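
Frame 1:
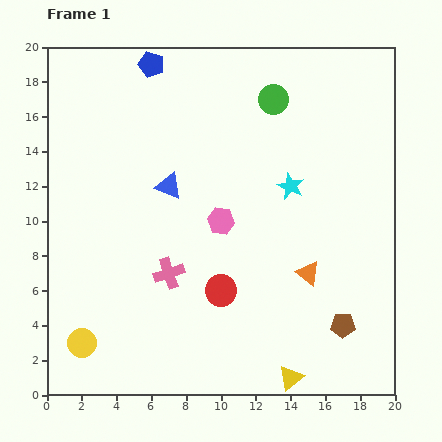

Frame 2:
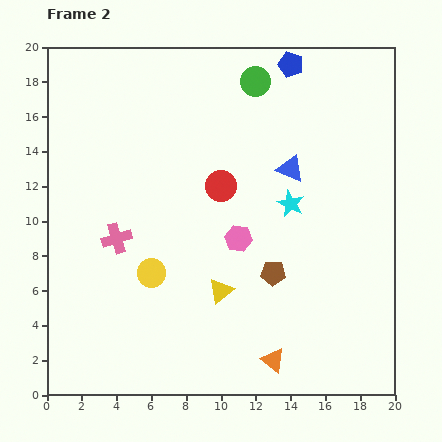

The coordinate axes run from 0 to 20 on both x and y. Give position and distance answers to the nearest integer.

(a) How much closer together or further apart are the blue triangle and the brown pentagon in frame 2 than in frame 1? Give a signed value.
-7

Distance in frame 1: 13. Distance in frame 2: 6.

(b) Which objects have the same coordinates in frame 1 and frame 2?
none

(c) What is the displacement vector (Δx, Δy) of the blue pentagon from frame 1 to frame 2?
(8, 0)

The blue pentagon was at (6, 19) in frame 1 and (14, 19) in frame 2.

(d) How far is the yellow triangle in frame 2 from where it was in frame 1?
6

The yellow triangle moved from (14, 1) to (10, 6), a distance of √(4² + 5²) ≈ 6.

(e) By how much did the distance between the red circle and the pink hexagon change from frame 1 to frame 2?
-1

Distance in frame 1: 4. Distance in frame 2: 3.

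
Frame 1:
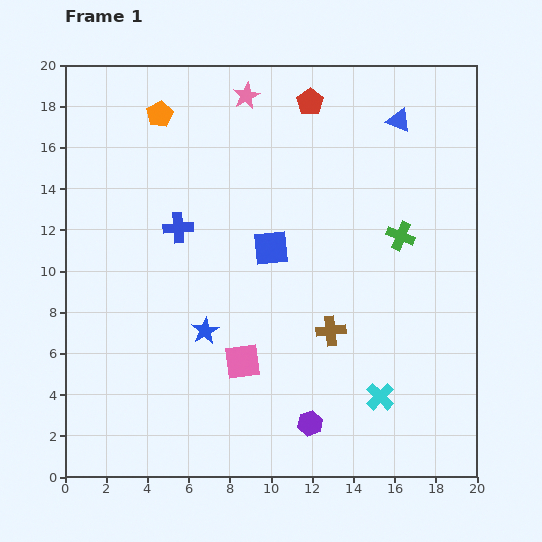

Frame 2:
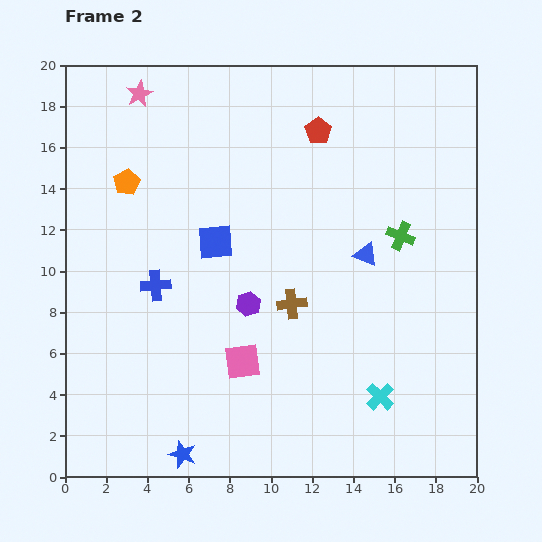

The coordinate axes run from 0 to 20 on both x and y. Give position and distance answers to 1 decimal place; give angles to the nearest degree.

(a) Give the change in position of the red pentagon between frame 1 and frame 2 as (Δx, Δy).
(0.4, -1.4)

The red pentagon was at (11.9, 18.2) in frame 1 and (12.3, 16.8) in frame 2.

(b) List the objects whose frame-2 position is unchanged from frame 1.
the pink square, the cyan cross, the green cross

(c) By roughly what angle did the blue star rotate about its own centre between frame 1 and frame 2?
23° counter-clockwise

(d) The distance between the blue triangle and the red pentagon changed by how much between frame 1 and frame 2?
+2.0

Distance in frame 1: 4.4. Distance in frame 2: 6.4.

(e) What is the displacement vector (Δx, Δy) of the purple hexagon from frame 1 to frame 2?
(-3.0, 5.8)

The purple hexagon was at (11.9, 2.6) in frame 1 and (8.9, 8.4) in frame 2.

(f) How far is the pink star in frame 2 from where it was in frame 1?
5.2

The pink star moved from (8.8, 18.5) to (3.6, 18.6), a distance of √(5.2² + 0.1²) ≈ 5.2.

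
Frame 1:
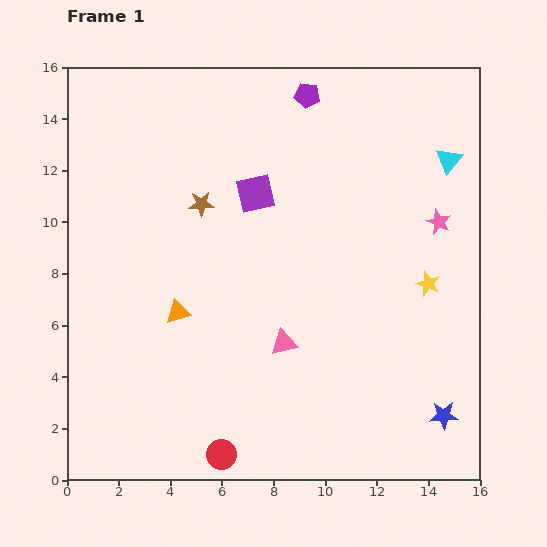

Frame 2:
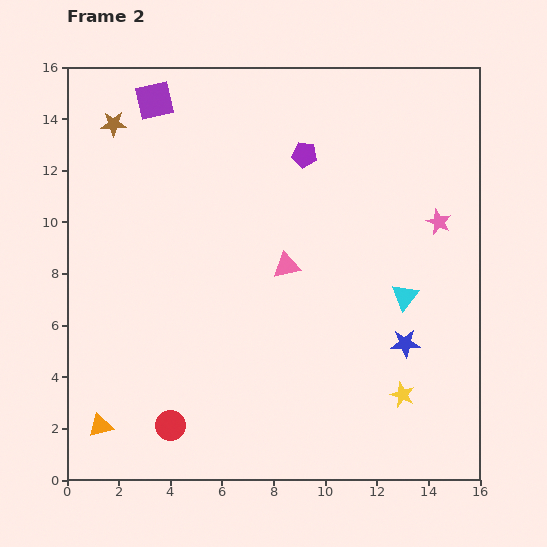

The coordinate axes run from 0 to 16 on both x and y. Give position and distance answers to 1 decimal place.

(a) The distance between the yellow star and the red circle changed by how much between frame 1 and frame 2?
-1.3

Distance in frame 1: 10.4. Distance in frame 2: 9.1.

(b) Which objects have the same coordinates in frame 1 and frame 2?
the pink star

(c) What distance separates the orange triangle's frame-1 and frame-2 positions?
5.3

The orange triangle moved from (4.3, 6.5) to (1.3, 2.1), a distance of √(3.0² + 4.4²) ≈ 5.3.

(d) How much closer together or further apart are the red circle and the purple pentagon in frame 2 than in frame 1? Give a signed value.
-2.6

Distance in frame 1: 14.3. Distance in frame 2: 11.7.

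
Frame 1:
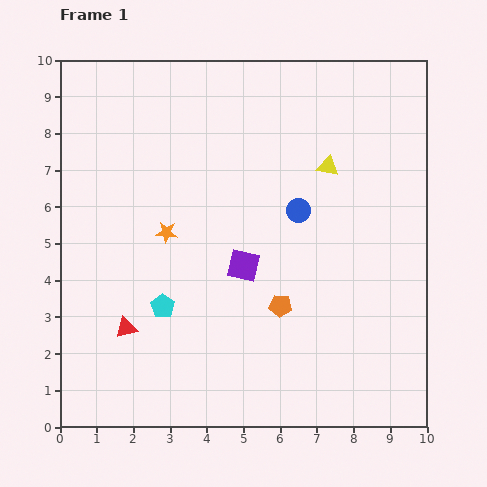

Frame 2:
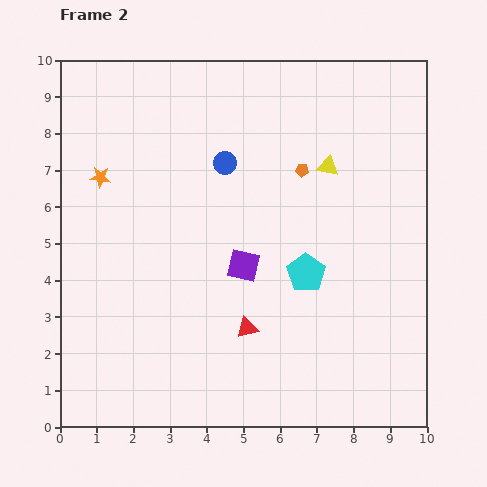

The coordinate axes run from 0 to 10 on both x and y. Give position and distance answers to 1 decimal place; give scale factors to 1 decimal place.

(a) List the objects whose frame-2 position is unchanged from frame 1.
the purple square, the yellow triangle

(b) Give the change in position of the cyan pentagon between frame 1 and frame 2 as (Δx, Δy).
(3.9, 0.9)

The cyan pentagon was at (2.8, 3.3) in frame 1 and (6.7, 4.2) in frame 2.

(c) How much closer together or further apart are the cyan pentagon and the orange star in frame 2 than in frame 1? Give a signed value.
+4.2

Distance in frame 1: 2.0. Distance in frame 2: 6.2.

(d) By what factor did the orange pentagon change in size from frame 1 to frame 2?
0.6×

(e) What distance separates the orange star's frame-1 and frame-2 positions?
2.3

The orange star moved from (2.9, 5.3) to (1.1, 6.8), a distance of √(1.8² + 1.5²) ≈ 2.3.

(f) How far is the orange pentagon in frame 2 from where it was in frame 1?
3.7

The orange pentagon moved from (6.0, 3.3) to (6.6, 7.0), a distance of √(0.6² + 3.7²) ≈ 3.7.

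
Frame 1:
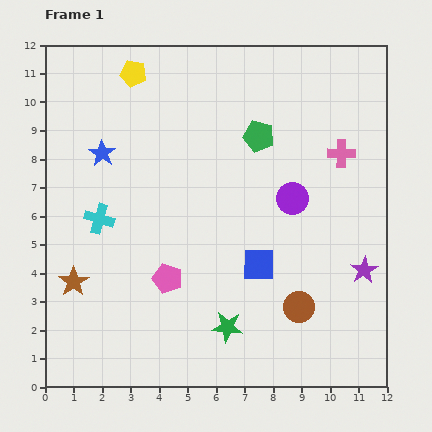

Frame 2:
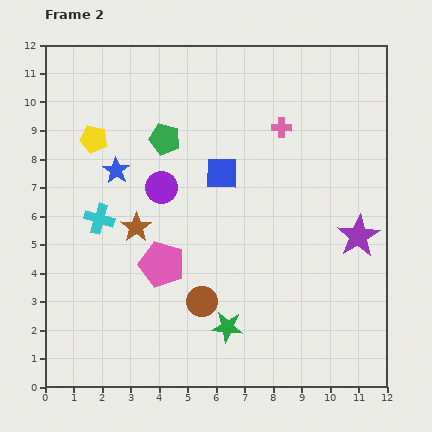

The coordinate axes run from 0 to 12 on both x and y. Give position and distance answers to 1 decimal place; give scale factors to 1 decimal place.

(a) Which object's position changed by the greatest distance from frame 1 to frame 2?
the purple circle

(moved 4.6; next 3.5)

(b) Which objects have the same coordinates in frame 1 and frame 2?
the cyan cross, the green star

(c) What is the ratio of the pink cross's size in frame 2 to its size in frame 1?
0.7×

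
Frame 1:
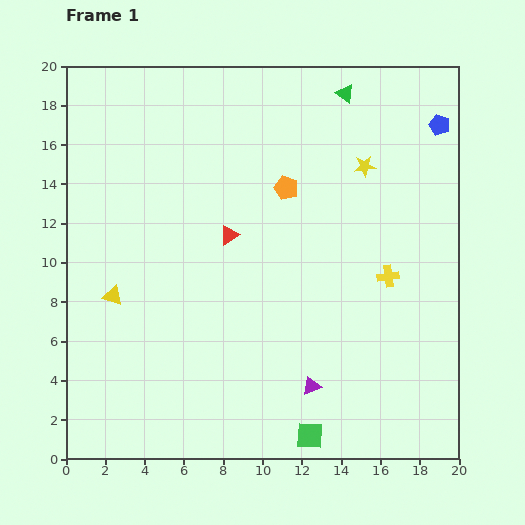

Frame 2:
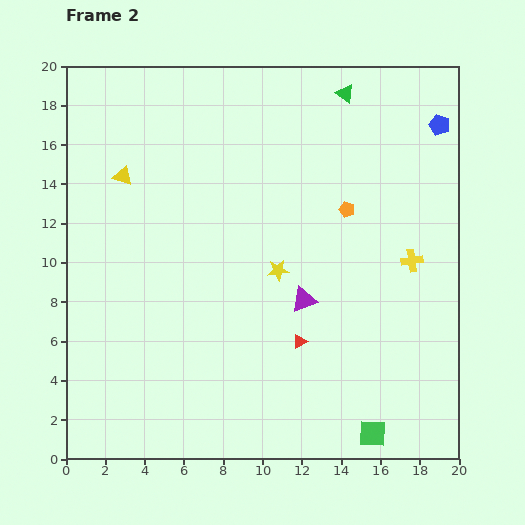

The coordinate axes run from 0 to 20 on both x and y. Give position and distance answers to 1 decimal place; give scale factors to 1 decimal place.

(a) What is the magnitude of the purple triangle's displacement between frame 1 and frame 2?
4.4

The purple triangle moved from (12.5, 3.7) to (12.1, 8.1), a distance of √(0.4² + 4.4²) ≈ 4.4.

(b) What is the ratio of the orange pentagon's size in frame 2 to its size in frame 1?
0.6×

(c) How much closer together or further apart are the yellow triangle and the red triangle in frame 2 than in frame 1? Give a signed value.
+5.6

Distance in frame 1: 6.7. Distance in frame 2: 12.3.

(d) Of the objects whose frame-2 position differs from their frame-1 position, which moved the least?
the yellow cross

(moved 1.4)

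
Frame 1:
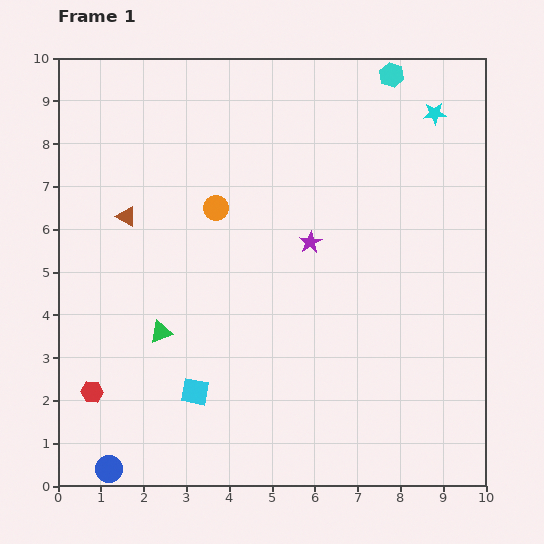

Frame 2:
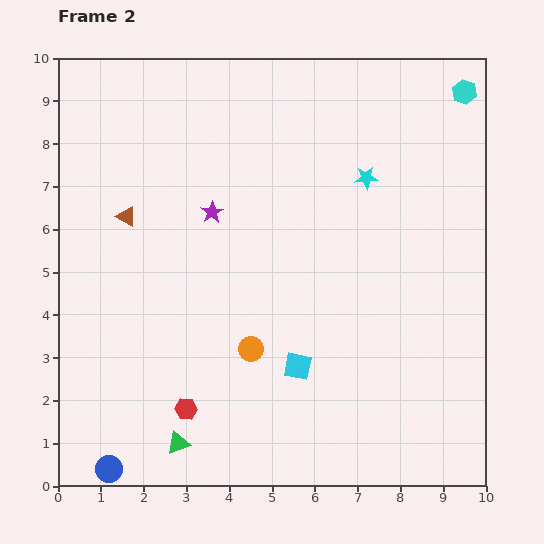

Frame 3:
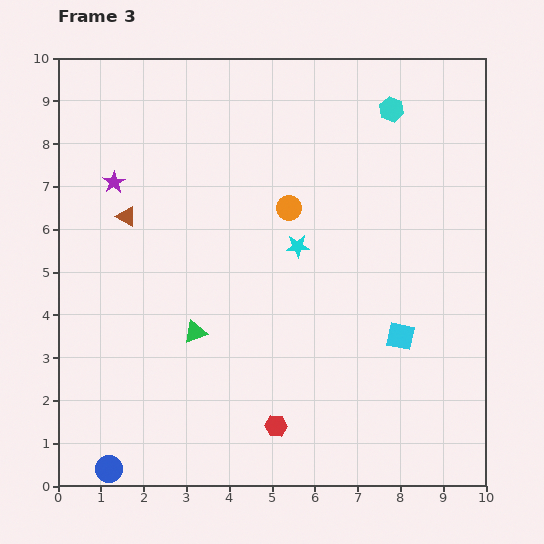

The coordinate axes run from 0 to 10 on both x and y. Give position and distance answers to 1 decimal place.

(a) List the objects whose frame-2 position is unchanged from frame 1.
the blue circle, the brown triangle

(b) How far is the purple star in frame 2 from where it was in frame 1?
2.4

The purple star moved from (5.9, 5.7) to (3.6, 6.4), a distance of √(2.3² + 0.7²) ≈ 2.4.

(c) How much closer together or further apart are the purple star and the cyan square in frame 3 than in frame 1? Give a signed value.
+3.2

Distance in frame 1: 4.4. Distance in frame 3: 7.6.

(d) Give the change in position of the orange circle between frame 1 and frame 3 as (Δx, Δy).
(1.7, 0.0)

The orange circle was at (3.7, 6.5) in frame 1 and (5.4, 6.5) in frame 3.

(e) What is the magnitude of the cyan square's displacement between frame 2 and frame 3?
2.5

The cyan square moved from (5.6, 2.8) to (8.0, 3.5), a distance of √(2.4² + 0.7²) ≈ 2.5.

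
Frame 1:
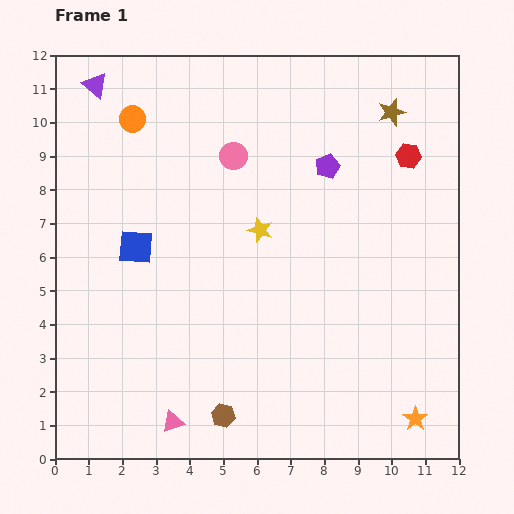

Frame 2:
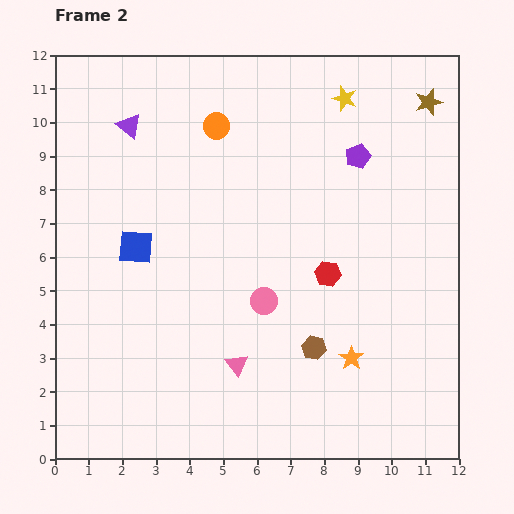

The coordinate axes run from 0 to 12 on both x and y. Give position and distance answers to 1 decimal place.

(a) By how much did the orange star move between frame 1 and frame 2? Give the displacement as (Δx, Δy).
(-1.9, 1.8)

The orange star was at (10.7, 1.2) in frame 1 and (8.8, 3.0) in frame 2.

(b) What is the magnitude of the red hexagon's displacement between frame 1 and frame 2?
4.2

The red hexagon moved from (10.5, 9.0) to (8.1, 5.5), a distance of √(2.4² + 3.5²) ≈ 4.2.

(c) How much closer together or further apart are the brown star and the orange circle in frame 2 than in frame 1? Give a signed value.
-1.4

Distance in frame 1: 7.7. Distance in frame 2: 6.3.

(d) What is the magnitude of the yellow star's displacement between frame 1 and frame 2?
4.6

The yellow star moved from (6.1, 6.8) to (8.6, 10.7), a distance of √(2.5² + 3.9²) ≈ 4.6.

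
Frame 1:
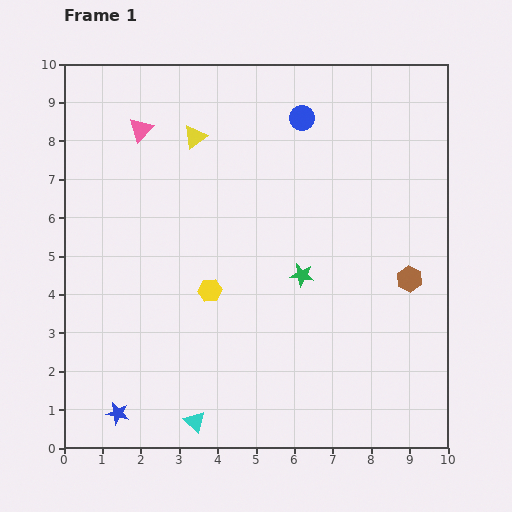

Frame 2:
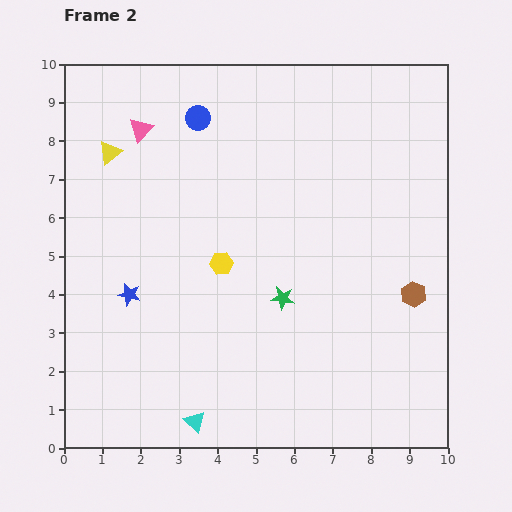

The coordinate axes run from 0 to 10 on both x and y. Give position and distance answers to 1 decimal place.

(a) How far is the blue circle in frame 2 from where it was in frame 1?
2.7

The blue circle moved from (6.2, 8.6) to (3.5, 8.6), a distance of √(2.7² + 0.0²) ≈ 2.7.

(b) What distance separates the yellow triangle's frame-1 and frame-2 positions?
2.2

The yellow triangle moved from (3.4, 8.1) to (1.2, 7.7), a distance of √(2.2² + 0.4²) ≈ 2.2.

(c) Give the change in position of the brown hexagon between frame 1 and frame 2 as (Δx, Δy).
(0.1, -0.4)

The brown hexagon was at (9.0, 4.4) in frame 1 and (9.1, 4.0) in frame 2.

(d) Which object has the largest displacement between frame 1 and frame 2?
the blue star

(moved 3.1; next 2.7)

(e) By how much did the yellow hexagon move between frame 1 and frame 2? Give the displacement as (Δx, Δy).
(0.3, 0.7)

The yellow hexagon was at (3.8, 4.1) in frame 1 and (4.1, 4.8) in frame 2.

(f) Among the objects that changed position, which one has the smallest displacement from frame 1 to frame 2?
the brown hexagon

(moved 0.4)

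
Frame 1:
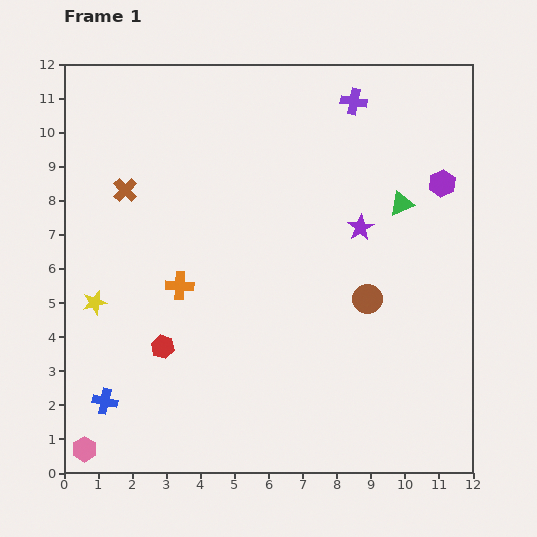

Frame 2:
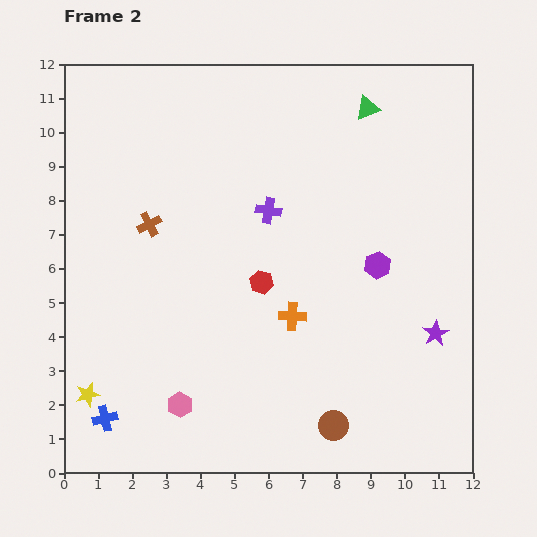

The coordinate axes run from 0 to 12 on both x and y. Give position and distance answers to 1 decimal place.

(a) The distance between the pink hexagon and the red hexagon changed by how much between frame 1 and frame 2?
+0.5

Distance in frame 1: 3.8. Distance in frame 2: 4.3.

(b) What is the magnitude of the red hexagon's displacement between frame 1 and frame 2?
3.5

The red hexagon moved from (2.9, 3.7) to (5.8, 5.6), a distance of √(2.9² + 1.9²) ≈ 3.5.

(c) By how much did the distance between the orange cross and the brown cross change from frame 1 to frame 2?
+1.8

Distance in frame 1: 3.2. Distance in frame 2: 5.0.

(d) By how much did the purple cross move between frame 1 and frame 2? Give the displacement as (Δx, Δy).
(-2.5, -3.2)

The purple cross was at (8.5, 10.9) in frame 1 and (6.0, 7.7) in frame 2.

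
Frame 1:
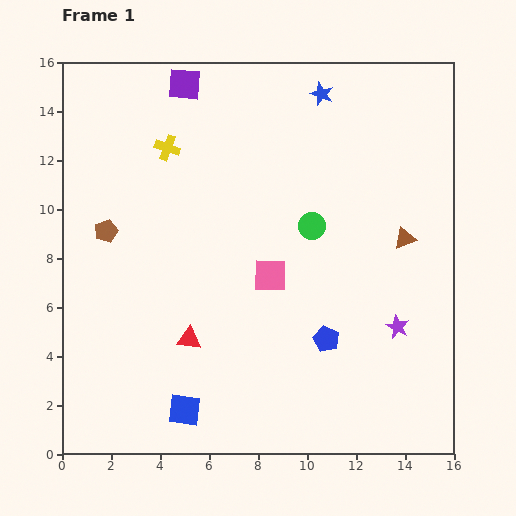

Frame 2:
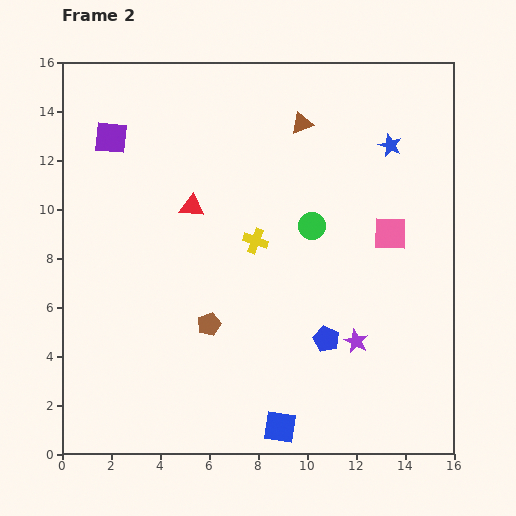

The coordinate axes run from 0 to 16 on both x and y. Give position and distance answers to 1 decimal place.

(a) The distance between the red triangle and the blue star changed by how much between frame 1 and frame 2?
-2.9

Distance in frame 1: 11.4. Distance in frame 2: 8.5.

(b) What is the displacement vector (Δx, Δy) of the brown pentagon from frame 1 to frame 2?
(4.2, -3.8)

The brown pentagon was at (1.8, 9.1) in frame 1 and (6.0, 5.3) in frame 2.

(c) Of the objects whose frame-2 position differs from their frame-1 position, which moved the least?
the purple star

(moved 1.8)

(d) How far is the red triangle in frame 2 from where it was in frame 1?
5.4

The red triangle moved from (5.2, 4.7) to (5.3, 10.1), a distance of √(0.1² + 5.4²) ≈ 5.4.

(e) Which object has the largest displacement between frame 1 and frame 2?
the brown triangle

(moved 6.3; next 5.7)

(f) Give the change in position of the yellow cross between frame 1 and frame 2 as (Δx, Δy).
(3.6, -3.8)

The yellow cross was at (4.3, 12.5) in frame 1 and (7.9, 8.7) in frame 2.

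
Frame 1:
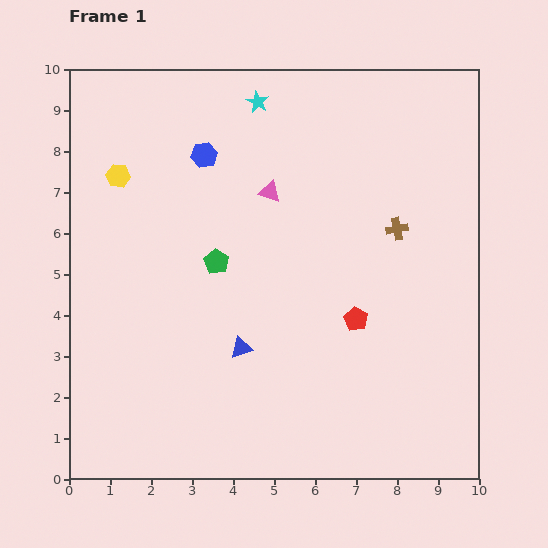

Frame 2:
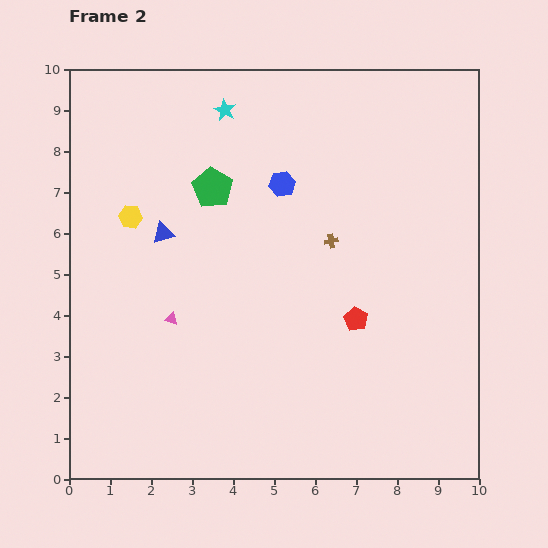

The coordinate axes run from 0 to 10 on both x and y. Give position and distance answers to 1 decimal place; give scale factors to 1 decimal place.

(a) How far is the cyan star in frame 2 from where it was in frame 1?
0.8

The cyan star moved from (4.6, 9.2) to (3.8, 9.0), a distance of √(0.8² + 0.2²) ≈ 0.8.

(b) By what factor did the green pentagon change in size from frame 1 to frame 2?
1.6×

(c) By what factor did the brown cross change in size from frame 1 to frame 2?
0.6×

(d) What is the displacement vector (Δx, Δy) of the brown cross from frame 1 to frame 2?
(-1.6, -0.3)

The brown cross was at (8.0, 6.1) in frame 1 and (6.4, 5.8) in frame 2.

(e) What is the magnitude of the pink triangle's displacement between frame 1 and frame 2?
3.9

The pink triangle moved from (4.9, 7.0) to (2.5, 3.9), a distance of √(2.4² + 3.1²) ≈ 3.9.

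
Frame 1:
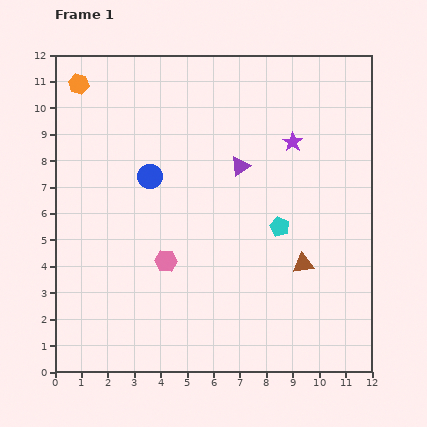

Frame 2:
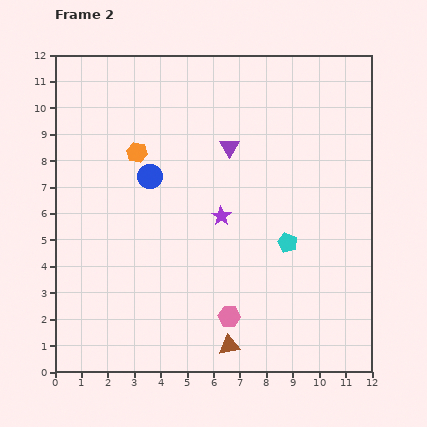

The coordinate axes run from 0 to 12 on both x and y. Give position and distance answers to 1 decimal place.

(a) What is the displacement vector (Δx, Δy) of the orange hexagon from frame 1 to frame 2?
(2.2, -2.6)

The orange hexagon was at (0.9, 10.9) in frame 1 and (3.1, 8.3) in frame 2.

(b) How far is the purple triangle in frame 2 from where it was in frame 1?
0.8

The purple triangle moved from (7.0, 7.8) to (6.6, 8.5), a distance of √(0.4² + 0.7²) ≈ 0.8.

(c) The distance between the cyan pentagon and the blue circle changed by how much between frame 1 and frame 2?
+0.5

Distance in frame 1: 5.3. Distance in frame 2: 5.8.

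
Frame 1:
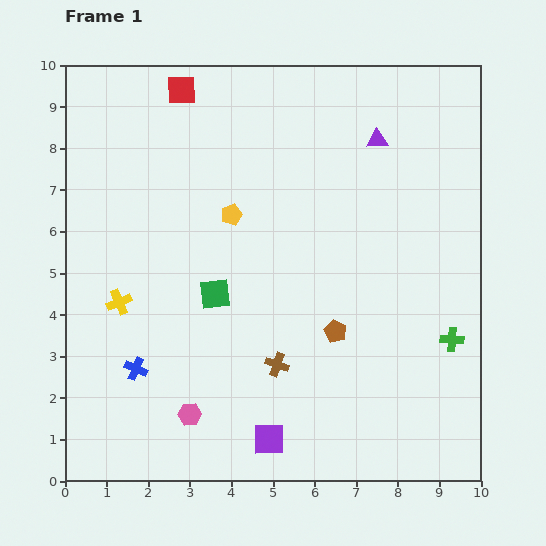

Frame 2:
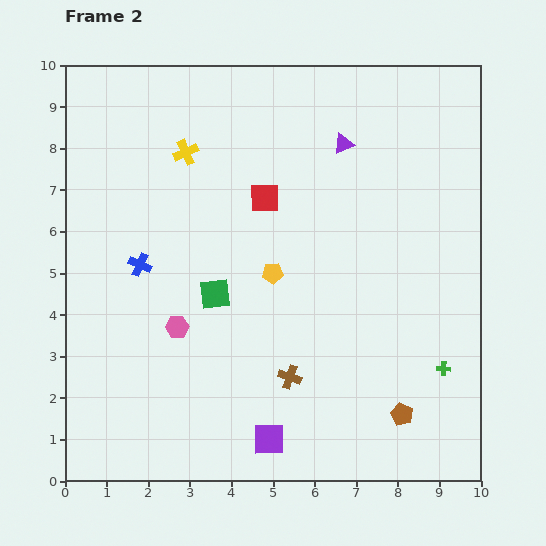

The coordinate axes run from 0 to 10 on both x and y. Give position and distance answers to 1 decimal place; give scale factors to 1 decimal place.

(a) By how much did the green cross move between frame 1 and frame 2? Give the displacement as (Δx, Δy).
(-0.2, -0.7)

The green cross was at (9.3, 3.4) in frame 1 and (9.1, 2.7) in frame 2.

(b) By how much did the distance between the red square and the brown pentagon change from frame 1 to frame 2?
-0.7

Distance in frame 1: 6.9. Distance in frame 2: 6.2.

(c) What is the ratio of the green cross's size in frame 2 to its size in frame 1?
0.6×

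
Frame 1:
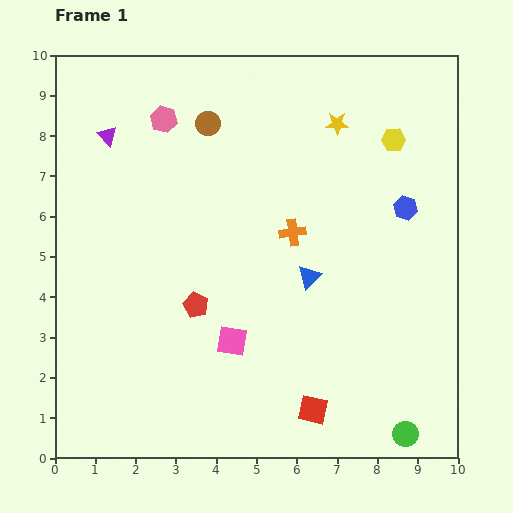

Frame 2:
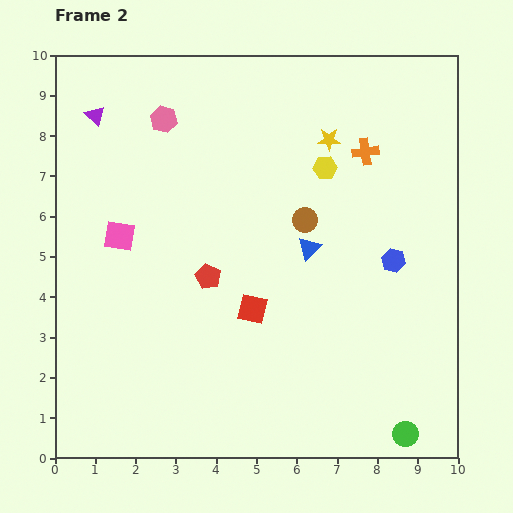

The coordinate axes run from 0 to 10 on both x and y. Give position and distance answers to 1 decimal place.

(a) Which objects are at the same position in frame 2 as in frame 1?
the green circle, the pink hexagon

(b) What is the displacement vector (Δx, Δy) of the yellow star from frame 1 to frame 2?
(-0.2, -0.4)

The yellow star was at (7.0, 8.3) in frame 1 and (6.8, 7.9) in frame 2.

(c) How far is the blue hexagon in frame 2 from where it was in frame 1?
1.3

The blue hexagon moved from (8.7, 6.2) to (8.4, 4.9), a distance of √(0.3² + 1.3²) ≈ 1.3.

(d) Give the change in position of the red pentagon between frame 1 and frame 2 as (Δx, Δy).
(0.3, 0.7)

The red pentagon was at (3.5, 3.8) in frame 1 and (3.8, 4.5) in frame 2.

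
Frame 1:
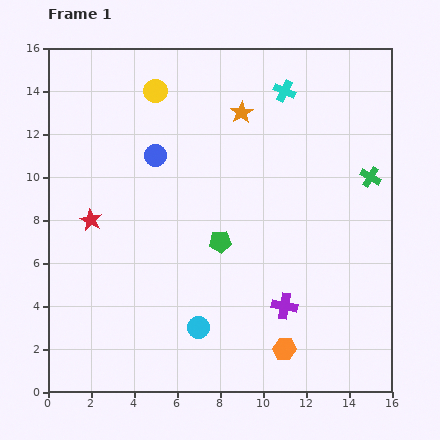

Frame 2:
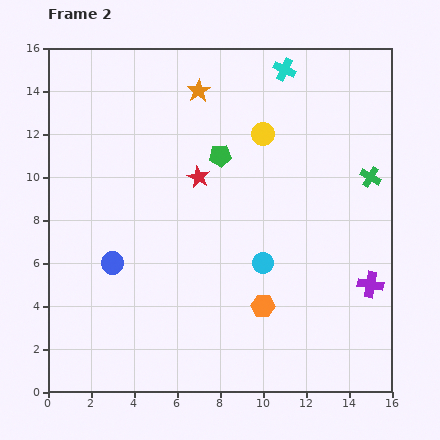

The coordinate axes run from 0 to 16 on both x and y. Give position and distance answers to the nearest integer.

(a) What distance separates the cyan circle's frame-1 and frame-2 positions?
4

The cyan circle moved from (7, 3) to (10, 6), a distance of √(3² + 3²) ≈ 4.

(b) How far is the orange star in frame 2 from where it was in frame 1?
2

The orange star moved from (9, 13) to (7, 14), a distance of √(2² + 1²) ≈ 2.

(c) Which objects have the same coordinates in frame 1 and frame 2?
the green cross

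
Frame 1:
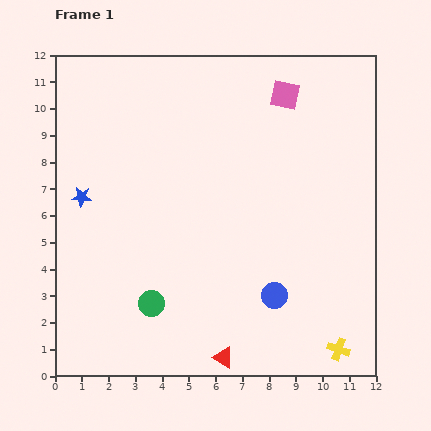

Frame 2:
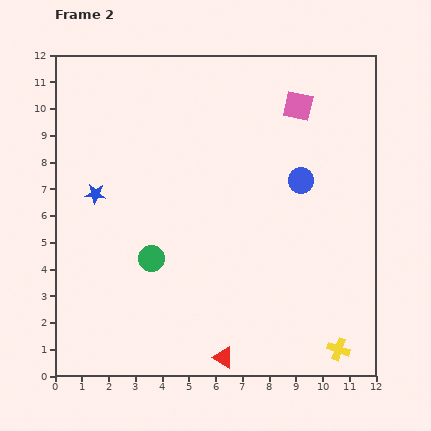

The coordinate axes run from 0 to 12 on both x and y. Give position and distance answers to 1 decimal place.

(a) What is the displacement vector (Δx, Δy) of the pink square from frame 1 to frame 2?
(0.5, -0.4)

The pink square was at (8.6, 10.5) in frame 1 and (9.1, 10.1) in frame 2.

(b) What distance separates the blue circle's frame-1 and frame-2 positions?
4.4

The blue circle moved from (8.2, 3.0) to (9.2, 7.3), a distance of √(1.0² + 4.3²) ≈ 4.4.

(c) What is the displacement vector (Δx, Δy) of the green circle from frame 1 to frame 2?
(0.0, 1.7)

The green circle was at (3.6, 2.7) in frame 1 and (3.6, 4.4) in frame 2.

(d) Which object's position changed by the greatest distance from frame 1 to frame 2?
the blue circle

(moved 4.4; next 1.7)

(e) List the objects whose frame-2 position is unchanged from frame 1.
the yellow cross, the red triangle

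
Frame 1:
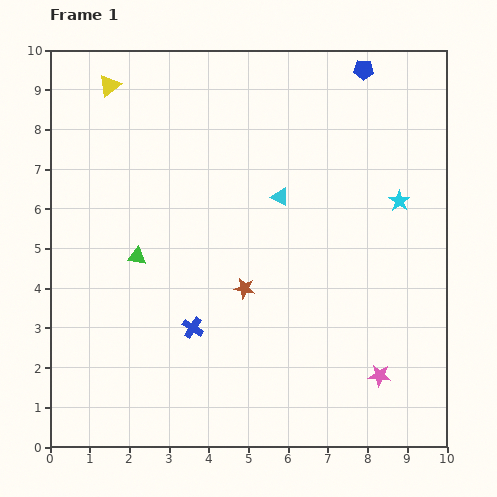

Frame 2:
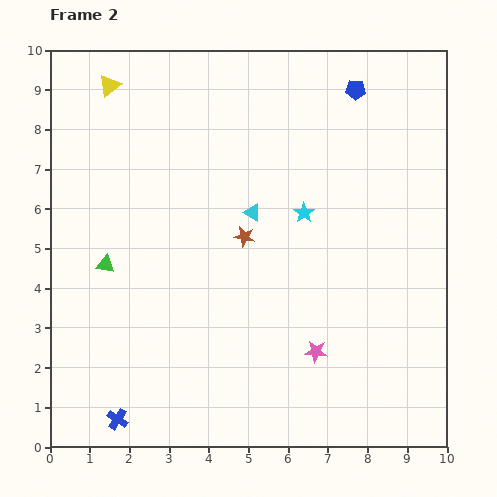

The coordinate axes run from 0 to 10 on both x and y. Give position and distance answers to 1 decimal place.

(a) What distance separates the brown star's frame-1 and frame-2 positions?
1.3

The brown star moved from (4.9, 4.0) to (4.9, 5.3), a distance of √(0.0² + 1.3²) ≈ 1.3.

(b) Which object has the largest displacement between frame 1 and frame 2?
the blue cross

(moved 3.0; next 2.4)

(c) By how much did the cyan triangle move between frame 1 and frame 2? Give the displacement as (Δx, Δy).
(-0.7, -0.4)

The cyan triangle was at (5.8, 6.3) in frame 1 and (5.1, 5.9) in frame 2.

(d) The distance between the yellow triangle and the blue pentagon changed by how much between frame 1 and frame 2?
-0.2

Distance in frame 1: 6.4. Distance in frame 2: 6.2.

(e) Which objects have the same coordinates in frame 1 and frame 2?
the yellow triangle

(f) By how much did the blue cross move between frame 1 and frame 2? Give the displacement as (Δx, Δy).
(-1.9, -2.3)

The blue cross was at (3.6, 3.0) in frame 1 and (1.7, 0.7) in frame 2.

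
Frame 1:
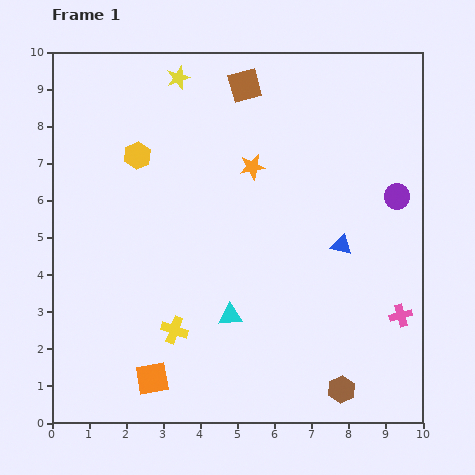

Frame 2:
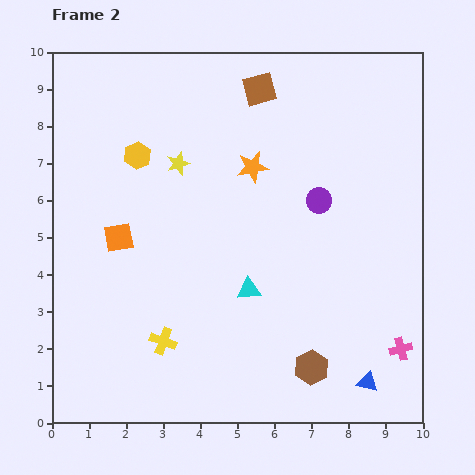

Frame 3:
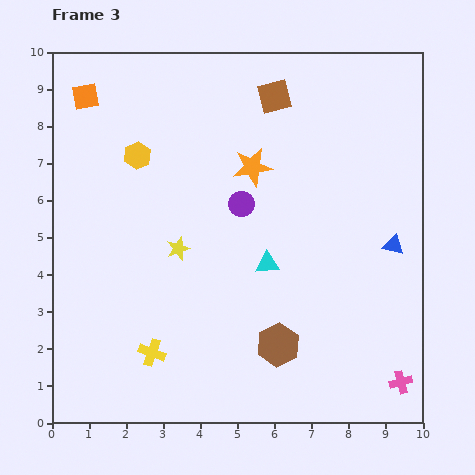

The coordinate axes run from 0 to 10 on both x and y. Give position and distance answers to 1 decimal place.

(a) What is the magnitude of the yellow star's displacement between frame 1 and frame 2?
2.3

The yellow star moved from (3.4, 9.3) to (3.4, 7.0), a distance of √(0.0² + 2.3²) ≈ 2.3.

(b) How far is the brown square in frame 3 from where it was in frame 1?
0.9

The brown square moved from (5.2, 9.1) to (6.0, 8.8), a distance of √(0.8² + 0.3²) ≈ 0.9.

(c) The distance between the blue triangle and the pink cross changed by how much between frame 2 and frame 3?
+2.4

Distance in frame 2: 1.3. Distance in frame 3: 3.7.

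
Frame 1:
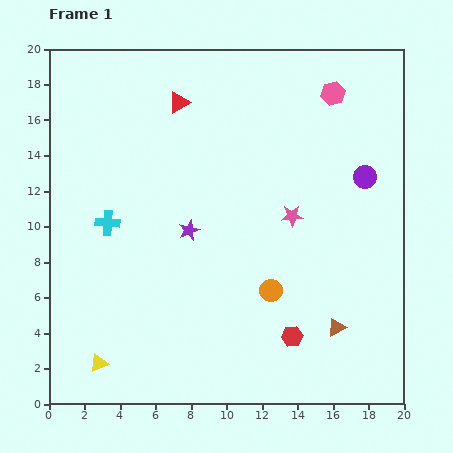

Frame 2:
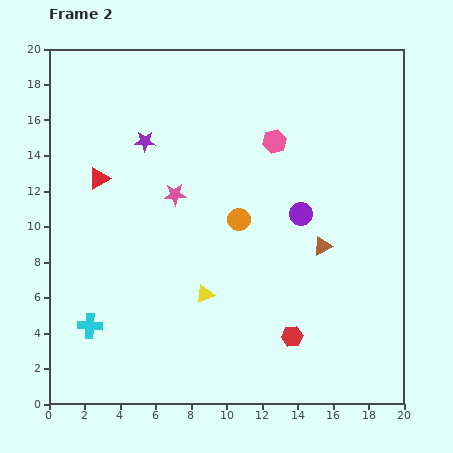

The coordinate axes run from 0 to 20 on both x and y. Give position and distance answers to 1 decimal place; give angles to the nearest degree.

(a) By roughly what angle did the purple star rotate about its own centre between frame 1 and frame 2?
26° clockwise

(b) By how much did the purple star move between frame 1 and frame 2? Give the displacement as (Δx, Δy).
(-2.5, 5.0)

The purple star was at (7.9, 9.8) in frame 1 and (5.4, 14.8) in frame 2.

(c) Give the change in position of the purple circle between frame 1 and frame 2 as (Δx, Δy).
(-3.6, -2.1)

The purple circle was at (17.8, 12.8) in frame 1 and (14.2, 10.7) in frame 2.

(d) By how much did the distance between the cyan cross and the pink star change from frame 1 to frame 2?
-1.6

Distance in frame 1: 10.4. Distance in frame 2: 8.8.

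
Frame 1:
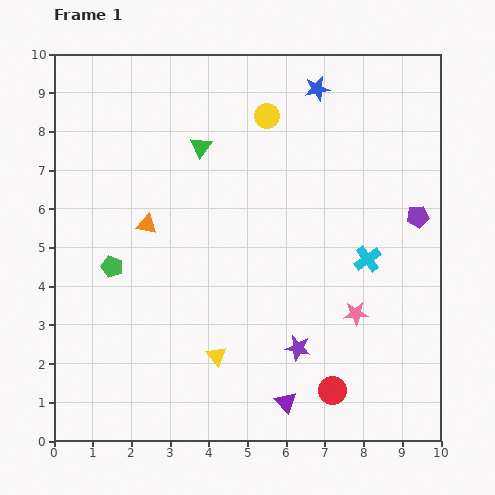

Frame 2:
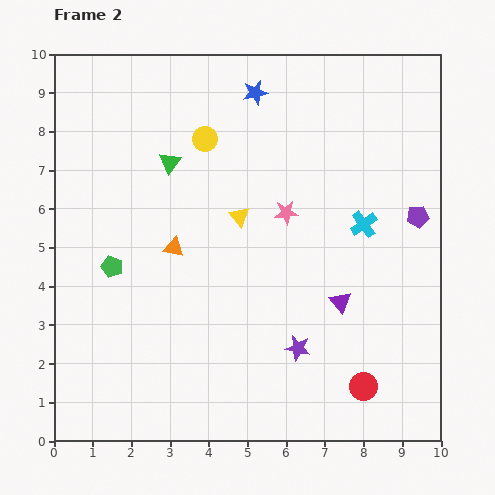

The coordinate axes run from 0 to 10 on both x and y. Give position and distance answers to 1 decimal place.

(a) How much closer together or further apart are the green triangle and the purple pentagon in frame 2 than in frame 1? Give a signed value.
+0.7

Distance in frame 1: 5.9. Distance in frame 2: 6.6.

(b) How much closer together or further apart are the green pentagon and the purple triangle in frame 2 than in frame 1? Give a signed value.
+0.3

Distance in frame 1: 5.7. Distance in frame 2: 6.0.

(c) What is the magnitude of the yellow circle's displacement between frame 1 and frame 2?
1.7

The yellow circle moved from (5.5, 8.4) to (3.9, 7.8), a distance of √(1.6² + 0.6²) ≈ 1.7.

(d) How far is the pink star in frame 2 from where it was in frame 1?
3.2

The pink star moved from (7.8, 3.3) to (6.0, 5.9), a distance of √(1.8² + 2.6²) ≈ 3.2.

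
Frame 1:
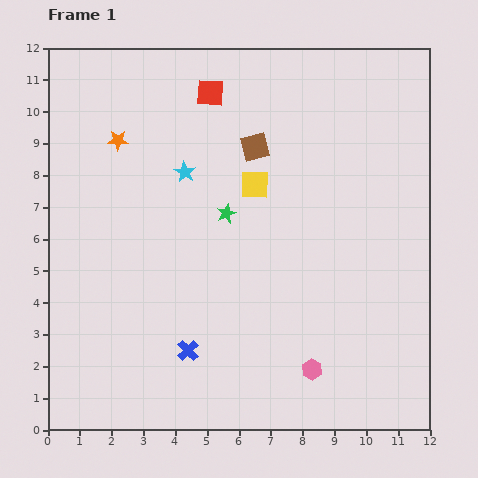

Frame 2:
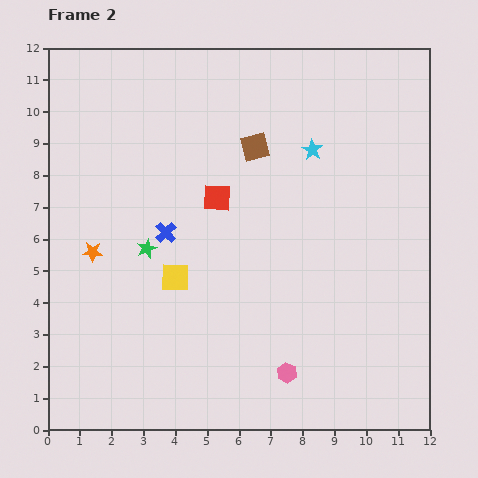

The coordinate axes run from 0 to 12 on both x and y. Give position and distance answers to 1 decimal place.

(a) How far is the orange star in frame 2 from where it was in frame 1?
3.6

The orange star moved from (2.2, 9.1) to (1.4, 5.6), a distance of √(0.8² + 3.5²) ≈ 3.6.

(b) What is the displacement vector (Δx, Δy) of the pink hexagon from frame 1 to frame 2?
(-0.8, -0.1)

The pink hexagon was at (8.3, 1.9) in frame 1 and (7.5, 1.8) in frame 2.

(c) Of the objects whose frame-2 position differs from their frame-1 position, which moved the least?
the pink hexagon

(moved 0.8)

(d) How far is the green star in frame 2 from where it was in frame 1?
2.7

The green star moved from (5.6, 6.8) to (3.1, 5.7), a distance of √(2.5² + 1.1²) ≈ 2.7.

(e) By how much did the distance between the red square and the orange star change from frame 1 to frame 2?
+1.0

Distance in frame 1: 3.3. Distance in frame 2: 4.3.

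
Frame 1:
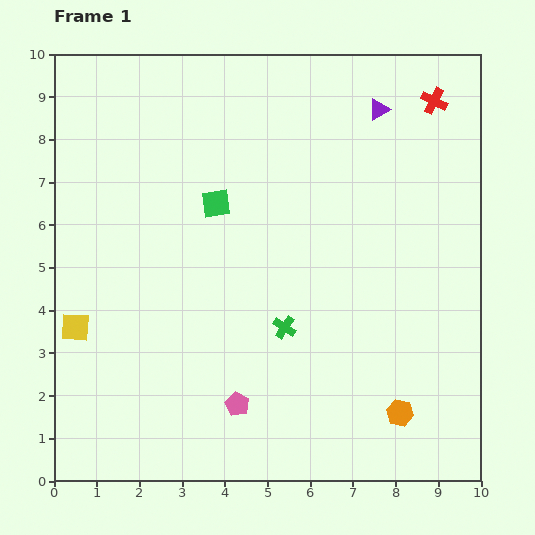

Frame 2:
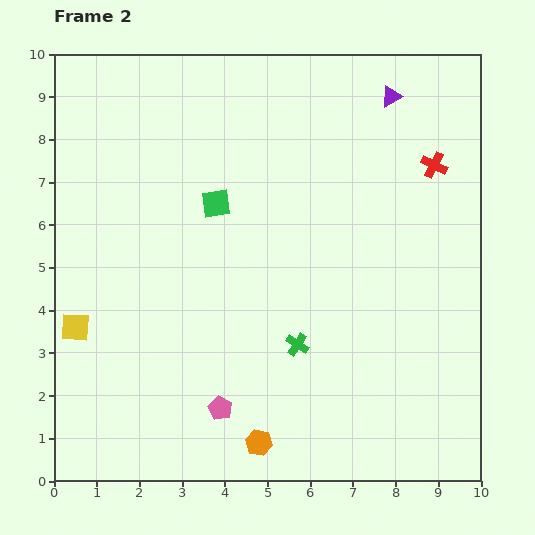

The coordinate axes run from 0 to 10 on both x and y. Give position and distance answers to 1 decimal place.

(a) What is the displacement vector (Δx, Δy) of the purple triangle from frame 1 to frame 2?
(0.3, 0.3)

The purple triangle was at (7.6, 8.7) in frame 1 and (7.9, 9.0) in frame 2.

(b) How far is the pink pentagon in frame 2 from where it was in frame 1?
0.4

The pink pentagon moved from (4.3, 1.8) to (3.9, 1.7), a distance of √(0.4² + 0.1²) ≈ 0.4.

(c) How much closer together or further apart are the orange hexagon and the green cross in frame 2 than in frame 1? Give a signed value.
-0.9

Distance in frame 1: 3.4. Distance in frame 2: 2.5.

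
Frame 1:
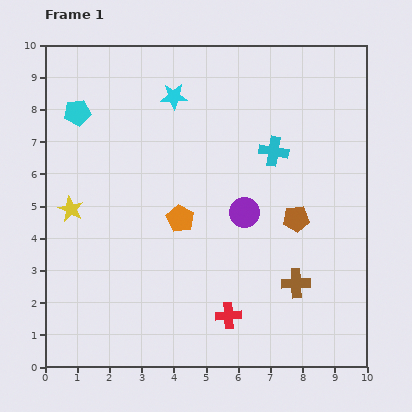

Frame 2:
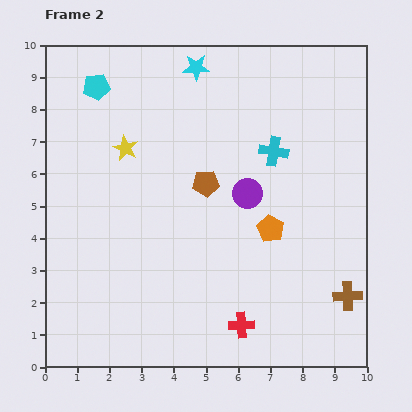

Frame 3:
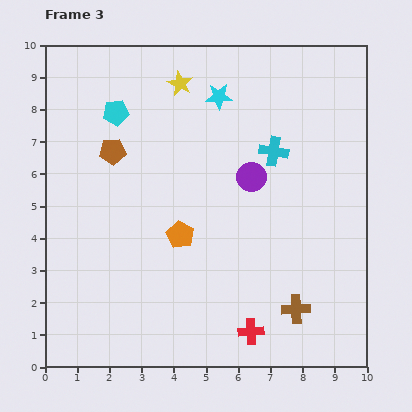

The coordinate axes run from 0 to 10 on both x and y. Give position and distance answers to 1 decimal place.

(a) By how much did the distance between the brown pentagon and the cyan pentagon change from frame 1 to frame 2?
-3.1

Distance in frame 1: 7.6. Distance in frame 2: 4.5.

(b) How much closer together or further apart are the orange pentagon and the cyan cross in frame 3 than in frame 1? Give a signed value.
+0.3

Distance in frame 1: 3.6. Distance in frame 3: 3.9.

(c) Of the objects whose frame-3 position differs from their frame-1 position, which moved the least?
the orange pentagon

(moved 0.5)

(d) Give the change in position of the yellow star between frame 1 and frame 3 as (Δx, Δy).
(3.4, 3.9)

The yellow star was at (0.8, 4.9) in frame 1 and (4.2, 8.8) in frame 3.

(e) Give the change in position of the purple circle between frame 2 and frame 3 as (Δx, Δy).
(0.1, 0.5)

The purple circle was at (6.3, 5.4) in frame 2 and (6.4, 5.9) in frame 3.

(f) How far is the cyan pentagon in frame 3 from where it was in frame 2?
1.0

The cyan pentagon moved from (1.6, 8.7) to (2.2, 7.9), a distance of √(0.6² + 0.8²) ≈ 1.0.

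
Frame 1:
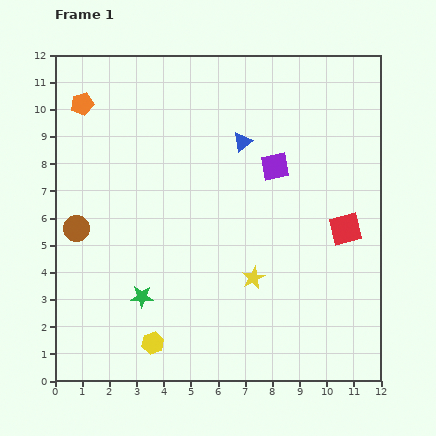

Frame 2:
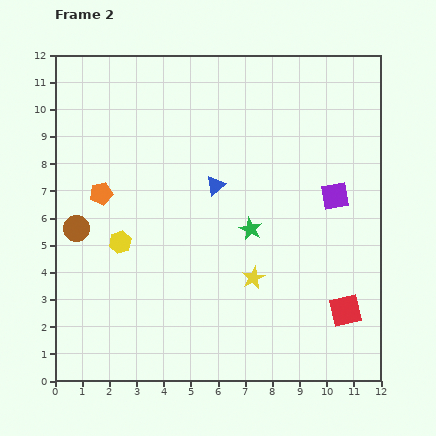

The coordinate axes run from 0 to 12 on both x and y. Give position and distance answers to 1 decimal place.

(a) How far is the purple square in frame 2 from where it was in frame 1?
2.5

The purple square moved from (8.1, 7.9) to (10.3, 6.8), a distance of √(2.2² + 1.1²) ≈ 2.5.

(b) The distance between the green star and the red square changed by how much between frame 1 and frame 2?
-3.3

Distance in frame 1: 7.9. Distance in frame 2: 4.6.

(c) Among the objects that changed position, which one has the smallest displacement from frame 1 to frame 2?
the blue triangle

(moved 1.9)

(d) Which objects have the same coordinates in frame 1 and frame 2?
the brown circle, the yellow star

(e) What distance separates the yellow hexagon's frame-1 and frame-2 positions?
3.9

The yellow hexagon moved from (3.6, 1.4) to (2.4, 5.1), a distance of √(1.2² + 3.7²) ≈ 3.9.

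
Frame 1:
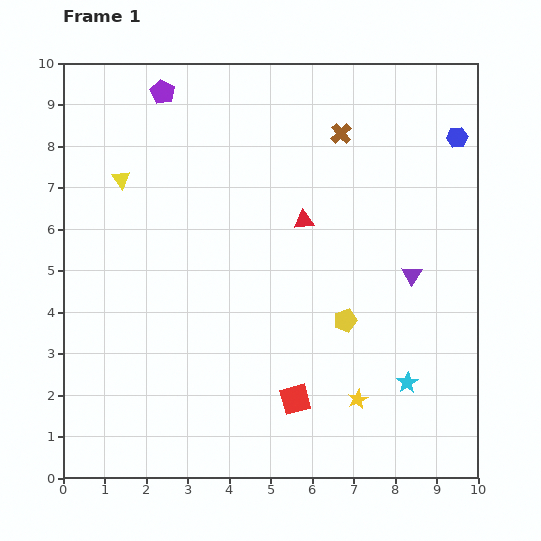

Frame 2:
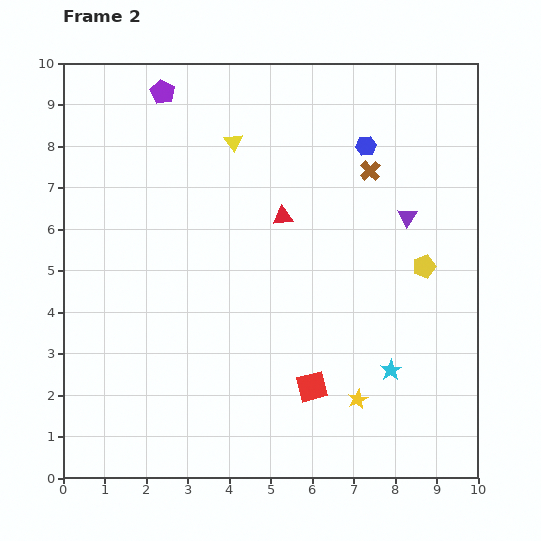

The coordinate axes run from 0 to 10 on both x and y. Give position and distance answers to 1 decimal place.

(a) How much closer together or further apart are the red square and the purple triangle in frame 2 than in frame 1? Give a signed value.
+0.6

Distance in frame 1: 4.1. Distance in frame 2: 4.7.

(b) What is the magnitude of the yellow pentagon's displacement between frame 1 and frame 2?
2.3

The yellow pentagon moved from (6.8, 3.8) to (8.7, 5.1), a distance of √(1.9² + 1.3²) ≈ 2.3.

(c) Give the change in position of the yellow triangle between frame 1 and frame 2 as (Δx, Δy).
(2.7, 0.9)

The yellow triangle was at (1.4, 7.2) in frame 1 and (4.1, 8.1) in frame 2.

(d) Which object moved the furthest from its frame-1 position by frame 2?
the yellow triangle

(moved 2.8; next 2.3)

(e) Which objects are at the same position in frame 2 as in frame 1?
the yellow star, the purple pentagon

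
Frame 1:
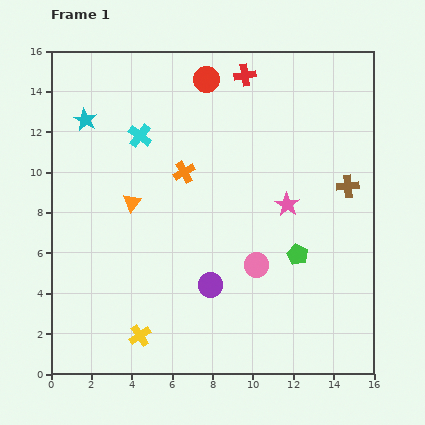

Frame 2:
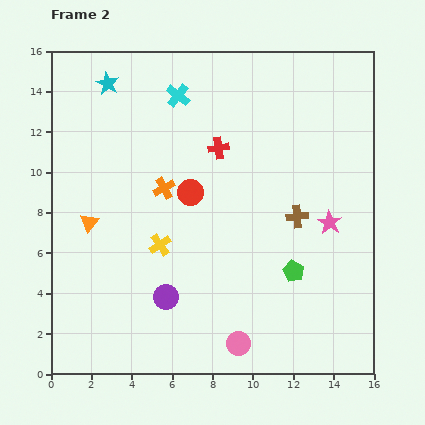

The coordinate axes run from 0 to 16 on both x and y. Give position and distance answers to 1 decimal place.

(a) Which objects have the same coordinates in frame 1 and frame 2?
none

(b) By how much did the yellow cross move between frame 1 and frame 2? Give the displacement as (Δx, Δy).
(1.0, 4.5)

The yellow cross was at (4.4, 1.9) in frame 1 and (5.4, 6.4) in frame 2.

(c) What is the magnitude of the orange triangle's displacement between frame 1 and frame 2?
2.3

The orange triangle moved from (4.0, 8.5) to (1.9, 7.5), a distance of √(2.1² + 1.0²) ≈ 2.3.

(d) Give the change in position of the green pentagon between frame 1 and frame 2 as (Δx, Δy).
(-0.2, -0.8)

The green pentagon was at (12.2, 5.9) in frame 1 and (12.0, 5.1) in frame 2.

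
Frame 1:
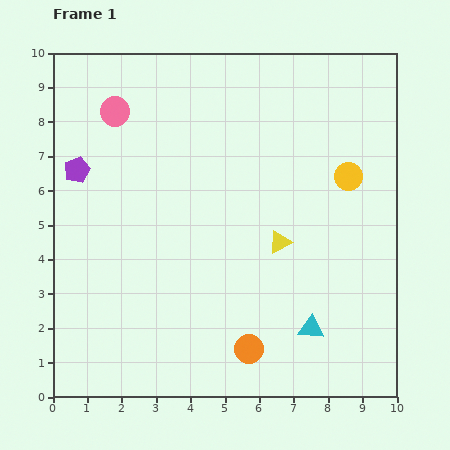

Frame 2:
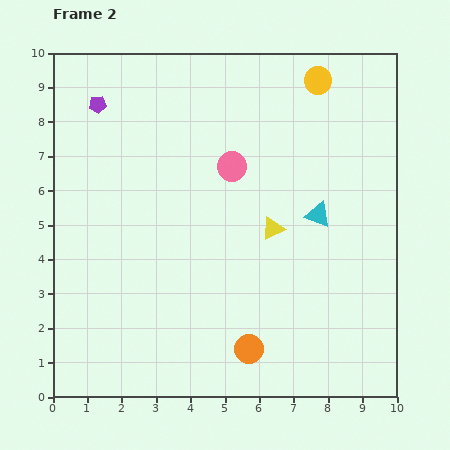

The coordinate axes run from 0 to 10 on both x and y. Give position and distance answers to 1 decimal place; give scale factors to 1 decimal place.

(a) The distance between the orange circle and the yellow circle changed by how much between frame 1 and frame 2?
+2.3

Distance in frame 1: 5.8. Distance in frame 2: 8.1.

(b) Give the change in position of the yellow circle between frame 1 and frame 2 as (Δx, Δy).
(-0.9, 2.8)

The yellow circle was at (8.6, 6.4) in frame 1 and (7.7, 9.2) in frame 2.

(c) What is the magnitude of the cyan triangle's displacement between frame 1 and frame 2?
3.3

The cyan triangle moved from (7.5, 2.0) to (7.7, 5.3), a distance of √(0.2² + 3.3²) ≈ 3.3.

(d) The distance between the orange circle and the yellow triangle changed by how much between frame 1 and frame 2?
+0.4

Distance in frame 1: 3.2. Distance in frame 2: 3.6.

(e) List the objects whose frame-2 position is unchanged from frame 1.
the orange circle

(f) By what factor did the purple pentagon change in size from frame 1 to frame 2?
0.7×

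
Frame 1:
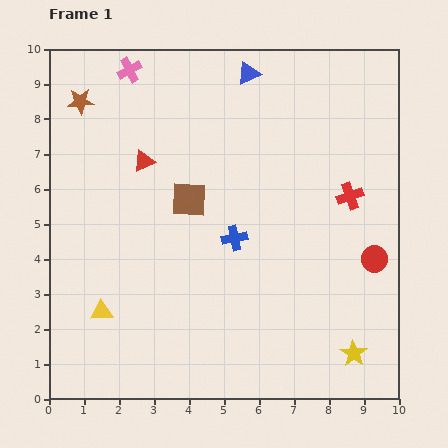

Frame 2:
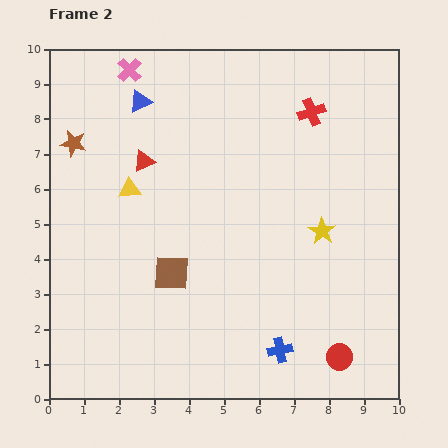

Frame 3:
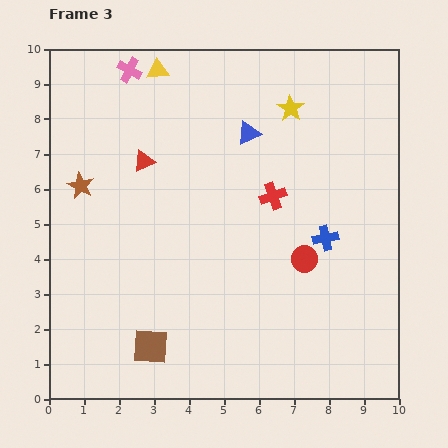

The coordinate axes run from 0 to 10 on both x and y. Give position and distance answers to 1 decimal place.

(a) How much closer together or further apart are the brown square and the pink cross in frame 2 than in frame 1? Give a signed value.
+1.8

Distance in frame 1: 4.1. Distance in frame 2: 5.9.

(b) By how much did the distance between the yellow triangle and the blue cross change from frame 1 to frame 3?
+2.5

Distance in frame 1: 4.3. Distance in frame 3: 6.8.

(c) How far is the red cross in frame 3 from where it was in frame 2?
2.6

The red cross moved from (7.5, 8.2) to (6.4, 5.8), a distance of √(1.1² + 2.4²) ≈ 2.6.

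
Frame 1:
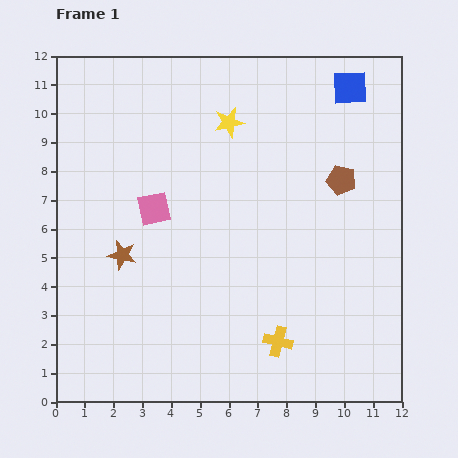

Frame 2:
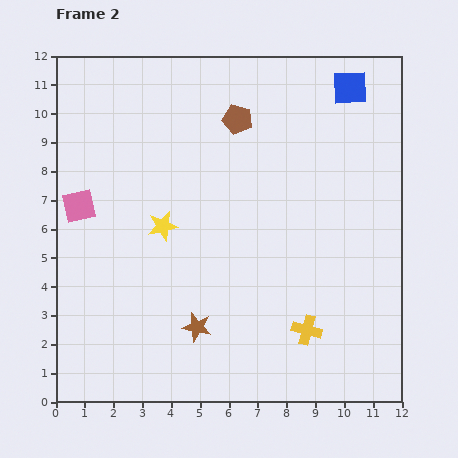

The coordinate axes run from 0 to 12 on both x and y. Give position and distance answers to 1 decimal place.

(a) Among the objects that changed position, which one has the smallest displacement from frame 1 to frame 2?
the yellow cross

(moved 1.1)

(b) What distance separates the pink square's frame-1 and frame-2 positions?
2.6

The pink square moved from (3.4, 6.7) to (0.8, 6.8), a distance of √(2.6² + 0.1²) ≈ 2.6.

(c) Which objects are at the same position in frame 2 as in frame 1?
the blue square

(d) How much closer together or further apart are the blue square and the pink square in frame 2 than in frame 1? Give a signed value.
+2.3

Distance in frame 1: 8.0. Distance in frame 2: 10.3.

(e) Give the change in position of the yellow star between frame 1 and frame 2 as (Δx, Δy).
(-2.3, -3.6)

The yellow star was at (6.0, 9.7) in frame 1 and (3.7, 6.1) in frame 2.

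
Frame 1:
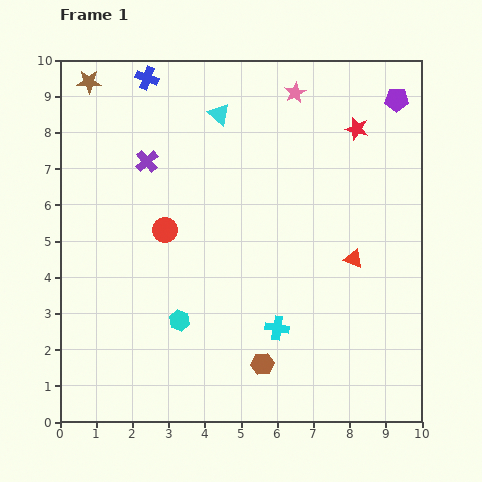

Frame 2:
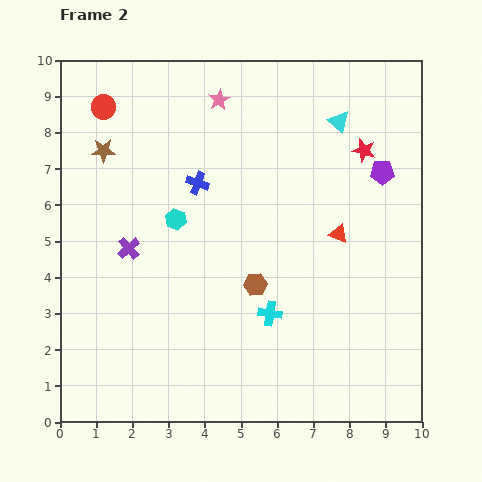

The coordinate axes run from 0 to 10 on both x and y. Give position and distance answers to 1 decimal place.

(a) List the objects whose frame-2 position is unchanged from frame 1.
none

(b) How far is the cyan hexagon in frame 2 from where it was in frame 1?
2.8

The cyan hexagon moved from (3.3, 2.8) to (3.2, 5.6), a distance of √(0.1² + 2.8²) ≈ 2.8.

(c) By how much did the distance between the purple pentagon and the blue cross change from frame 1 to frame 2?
-1.8

Distance in frame 1: 6.9. Distance in frame 2: 5.1.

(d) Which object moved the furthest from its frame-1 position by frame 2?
the red circle

(moved 3.8; next 3.3)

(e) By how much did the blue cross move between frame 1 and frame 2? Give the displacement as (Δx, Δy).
(1.4, -2.9)

The blue cross was at (2.4, 9.5) in frame 1 and (3.8, 6.6) in frame 2.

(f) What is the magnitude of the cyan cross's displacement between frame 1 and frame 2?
0.4

The cyan cross moved from (6.0, 2.6) to (5.8, 3.0), a distance of √(0.2² + 0.4²) ≈ 0.4.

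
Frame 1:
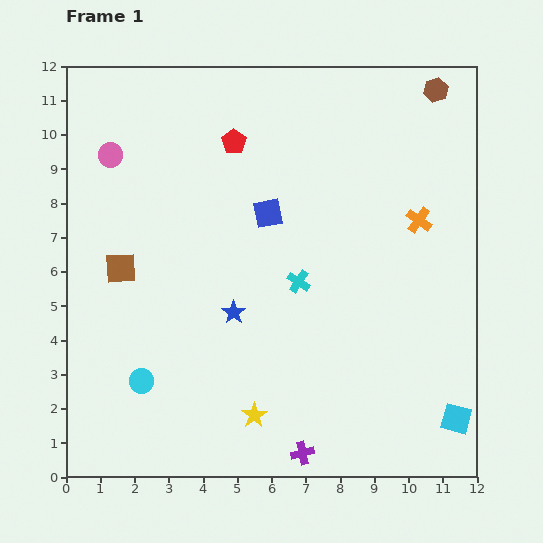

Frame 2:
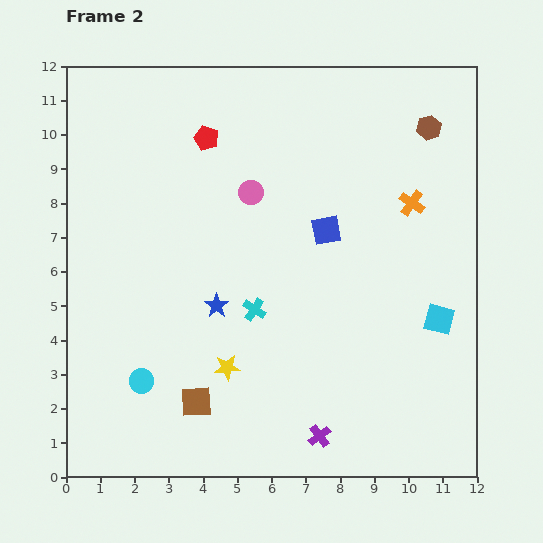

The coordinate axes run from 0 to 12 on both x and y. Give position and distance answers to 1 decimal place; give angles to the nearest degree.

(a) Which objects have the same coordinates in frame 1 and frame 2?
the cyan circle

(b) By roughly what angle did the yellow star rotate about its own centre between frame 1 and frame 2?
29° clockwise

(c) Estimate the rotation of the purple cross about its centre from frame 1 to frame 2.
24° counter-clockwise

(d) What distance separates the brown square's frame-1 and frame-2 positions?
4.5

The brown square moved from (1.6, 6.1) to (3.8, 2.2), a distance of √(2.2² + 3.9²) ≈ 4.5.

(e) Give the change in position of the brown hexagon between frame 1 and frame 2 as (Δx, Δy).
(-0.2, -1.1)

The brown hexagon was at (10.8, 11.3) in frame 1 and (10.6, 10.2) in frame 2.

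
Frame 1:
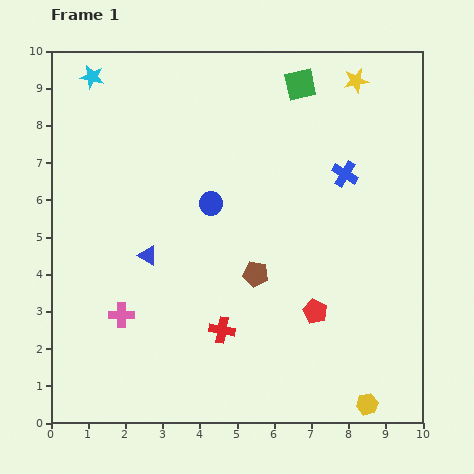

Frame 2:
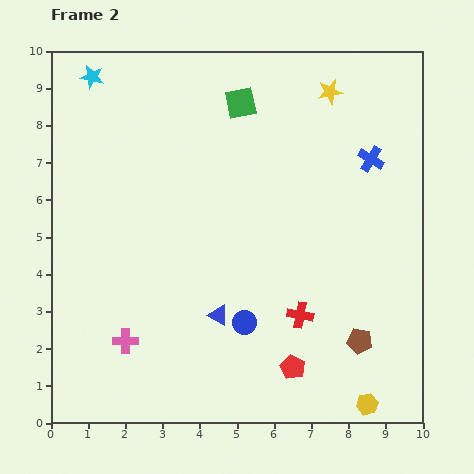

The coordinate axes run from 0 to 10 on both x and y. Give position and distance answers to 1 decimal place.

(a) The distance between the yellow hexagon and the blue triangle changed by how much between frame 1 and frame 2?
-2.4

Distance in frame 1: 7.1. Distance in frame 2: 4.7.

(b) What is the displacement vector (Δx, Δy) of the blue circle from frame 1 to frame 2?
(0.9, -3.2)

The blue circle was at (4.3, 5.9) in frame 1 and (5.2, 2.7) in frame 2.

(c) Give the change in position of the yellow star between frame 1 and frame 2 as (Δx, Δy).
(-0.7, -0.3)

The yellow star was at (8.2, 9.2) in frame 1 and (7.5, 8.9) in frame 2.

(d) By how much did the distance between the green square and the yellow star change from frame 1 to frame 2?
+0.9

Distance in frame 1: 1.5. Distance in frame 2: 2.4.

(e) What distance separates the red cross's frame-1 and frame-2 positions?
2.1

The red cross moved from (4.6, 2.5) to (6.7, 2.9), a distance of √(2.1² + 0.4²) ≈ 2.1.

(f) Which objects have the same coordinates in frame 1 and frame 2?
the cyan star, the yellow hexagon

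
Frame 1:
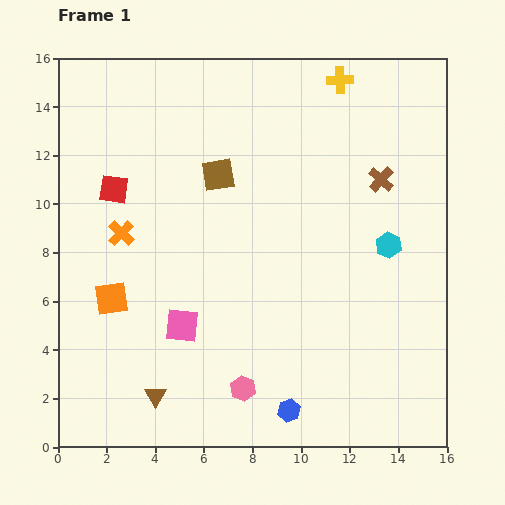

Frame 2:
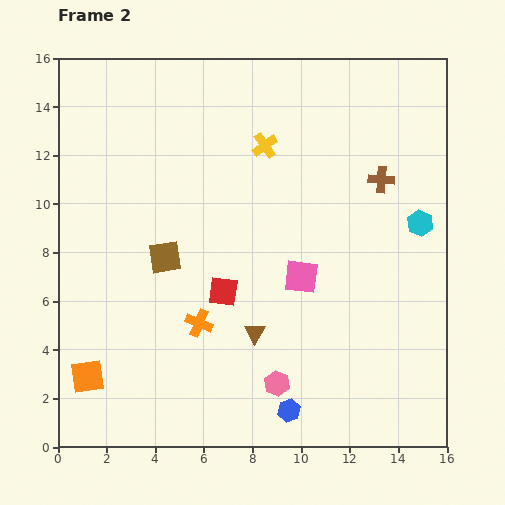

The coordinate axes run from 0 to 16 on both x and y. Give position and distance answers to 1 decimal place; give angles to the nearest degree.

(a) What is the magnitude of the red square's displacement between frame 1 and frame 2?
6.2

The red square moved from (2.3, 10.6) to (6.8, 6.4), a distance of √(4.5² + 4.2²) ≈ 6.2.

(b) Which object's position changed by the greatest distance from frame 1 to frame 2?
the red square

(moved 6.2; next 5.3)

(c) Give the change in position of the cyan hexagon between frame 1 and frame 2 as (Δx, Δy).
(1.3, 0.9)

The cyan hexagon was at (13.6, 8.3) in frame 1 and (14.9, 9.2) in frame 2.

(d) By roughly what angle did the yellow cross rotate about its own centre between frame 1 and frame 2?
33° counter-clockwise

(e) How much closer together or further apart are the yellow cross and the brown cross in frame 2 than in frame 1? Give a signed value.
+0.6

Distance in frame 1: 4.4. Distance in frame 2: 5.0.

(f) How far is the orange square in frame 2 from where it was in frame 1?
3.4

The orange square moved from (2.2, 6.1) to (1.2, 2.9), a distance of √(1.0² + 3.2²) ≈ 3.4.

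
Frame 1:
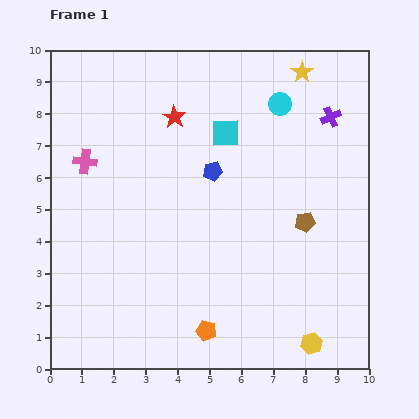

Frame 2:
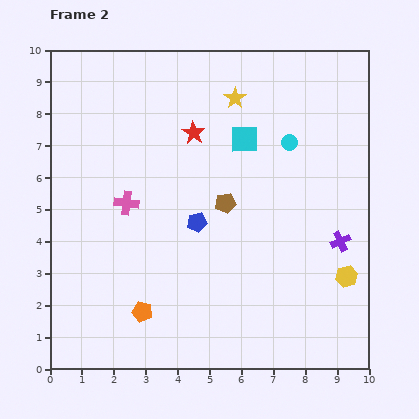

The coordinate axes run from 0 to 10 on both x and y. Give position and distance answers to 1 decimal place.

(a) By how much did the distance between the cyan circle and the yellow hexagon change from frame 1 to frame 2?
-3.0

Distance in frame 1: 7.6. Distance in frame 2: 4.6.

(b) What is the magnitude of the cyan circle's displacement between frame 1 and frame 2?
1.2

The cyan circle moved from (7.2, 8.3) to (7.5, 7.1), a distance of √(0.3² + 1.2²) ≈ 1.2.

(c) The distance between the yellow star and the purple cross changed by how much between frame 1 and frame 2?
+3.9

Distance in frame 1: 1.7. Distance in frame 2: 5.6.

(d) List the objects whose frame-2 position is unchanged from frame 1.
none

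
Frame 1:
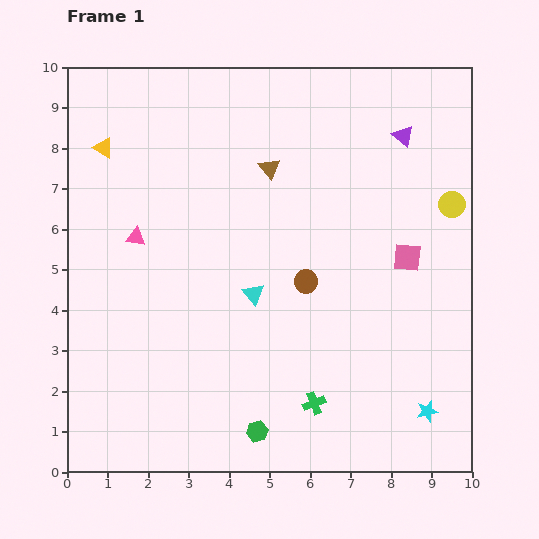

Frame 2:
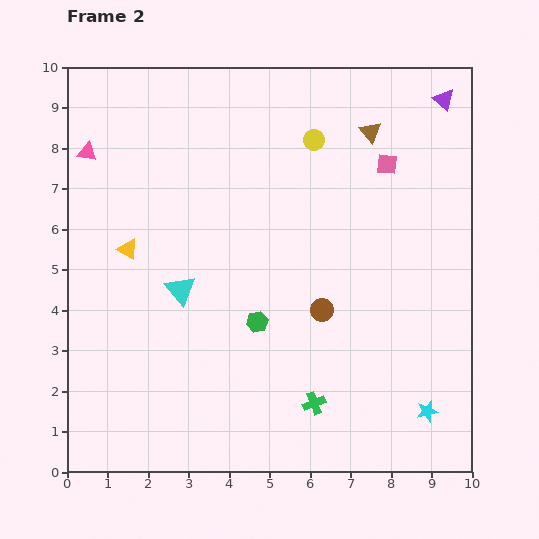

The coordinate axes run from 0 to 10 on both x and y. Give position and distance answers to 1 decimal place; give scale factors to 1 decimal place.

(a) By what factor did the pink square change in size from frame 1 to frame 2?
0.7×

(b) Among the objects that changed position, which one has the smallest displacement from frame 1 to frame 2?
the brown circle

(moved 0.8)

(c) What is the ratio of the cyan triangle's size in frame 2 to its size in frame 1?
1.4×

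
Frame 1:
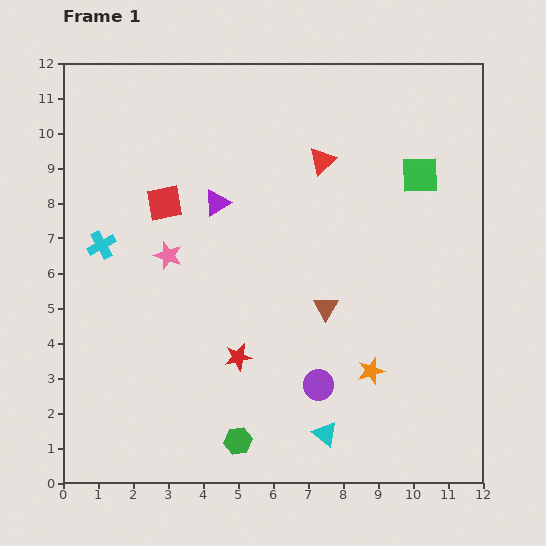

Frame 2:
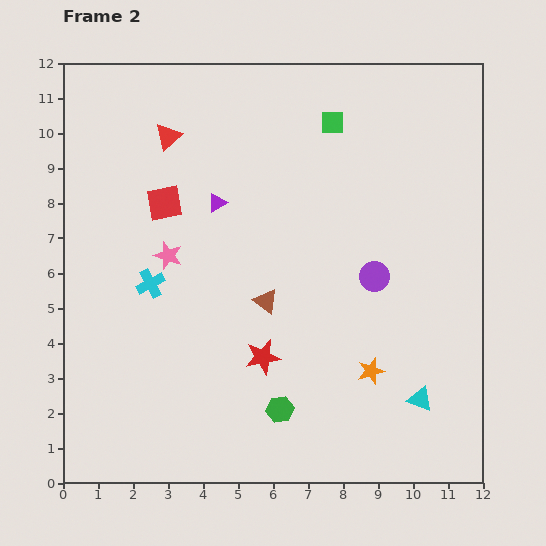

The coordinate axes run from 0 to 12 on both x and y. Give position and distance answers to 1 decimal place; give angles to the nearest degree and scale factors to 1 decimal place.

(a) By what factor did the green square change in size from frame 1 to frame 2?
0.6×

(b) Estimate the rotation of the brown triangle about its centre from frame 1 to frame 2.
25° counter-clockwise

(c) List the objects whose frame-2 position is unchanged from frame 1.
the orange star, the purple triangle, the red square, the pink star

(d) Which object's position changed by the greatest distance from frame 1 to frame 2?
the red triangle

(moved 4.5; next 3.5)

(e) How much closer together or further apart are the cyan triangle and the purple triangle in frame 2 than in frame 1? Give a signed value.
+0.8

Distance in frame 1: 7.3. Distance in frame 2: 8.1.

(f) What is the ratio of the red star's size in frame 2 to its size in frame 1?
1.3×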